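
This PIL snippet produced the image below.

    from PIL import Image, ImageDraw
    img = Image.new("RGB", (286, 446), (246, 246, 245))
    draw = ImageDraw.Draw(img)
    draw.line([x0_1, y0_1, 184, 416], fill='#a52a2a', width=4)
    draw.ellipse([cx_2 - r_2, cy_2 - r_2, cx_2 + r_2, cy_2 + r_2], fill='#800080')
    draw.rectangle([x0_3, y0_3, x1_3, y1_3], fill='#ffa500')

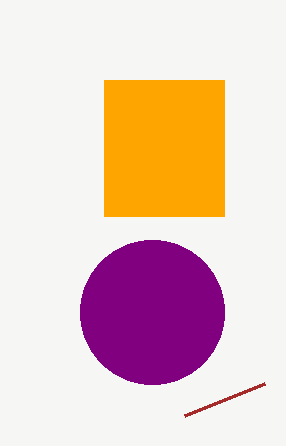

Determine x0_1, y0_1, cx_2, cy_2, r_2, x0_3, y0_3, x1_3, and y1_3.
x0_1 = 264; y0_1 = 384; cx_2 = 152; cy_2 = 312; r_2 = 72; x0_3 = 104; y0_3 = 80; x1_3 = 224; y1_3 = 216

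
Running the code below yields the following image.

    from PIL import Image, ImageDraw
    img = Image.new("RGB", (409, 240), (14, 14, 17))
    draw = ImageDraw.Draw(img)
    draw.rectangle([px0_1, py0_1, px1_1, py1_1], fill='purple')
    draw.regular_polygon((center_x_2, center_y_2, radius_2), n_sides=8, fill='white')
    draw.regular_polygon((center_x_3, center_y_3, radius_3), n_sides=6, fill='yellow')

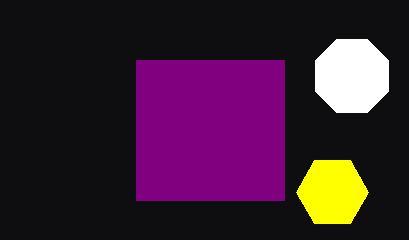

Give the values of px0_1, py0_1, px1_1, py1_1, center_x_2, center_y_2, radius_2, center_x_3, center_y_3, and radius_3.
px0_1 = 136, py0_1 = 60, px1_1 = 284, py1_1 = 200, center_x_2 = 352, center_y_2 = 76, radius_2 = 40, center_x_3 = 332, center_y_3 = 192, radius_3 = 36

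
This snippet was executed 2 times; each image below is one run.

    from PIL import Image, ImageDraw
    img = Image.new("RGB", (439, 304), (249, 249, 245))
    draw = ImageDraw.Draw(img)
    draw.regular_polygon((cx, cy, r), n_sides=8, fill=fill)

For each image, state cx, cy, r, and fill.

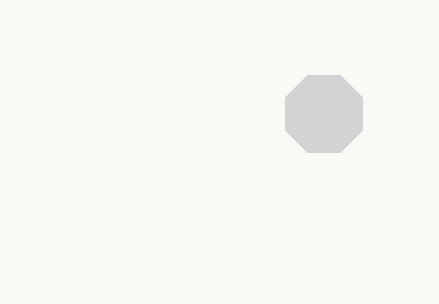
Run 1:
cx = 324; cy = 114; r = 42; fill = 'lightgray'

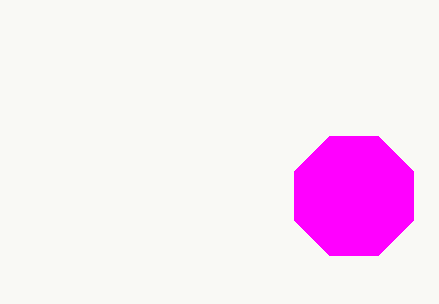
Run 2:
cx = 354
cy = 196
r = 64
fill = 'magenta'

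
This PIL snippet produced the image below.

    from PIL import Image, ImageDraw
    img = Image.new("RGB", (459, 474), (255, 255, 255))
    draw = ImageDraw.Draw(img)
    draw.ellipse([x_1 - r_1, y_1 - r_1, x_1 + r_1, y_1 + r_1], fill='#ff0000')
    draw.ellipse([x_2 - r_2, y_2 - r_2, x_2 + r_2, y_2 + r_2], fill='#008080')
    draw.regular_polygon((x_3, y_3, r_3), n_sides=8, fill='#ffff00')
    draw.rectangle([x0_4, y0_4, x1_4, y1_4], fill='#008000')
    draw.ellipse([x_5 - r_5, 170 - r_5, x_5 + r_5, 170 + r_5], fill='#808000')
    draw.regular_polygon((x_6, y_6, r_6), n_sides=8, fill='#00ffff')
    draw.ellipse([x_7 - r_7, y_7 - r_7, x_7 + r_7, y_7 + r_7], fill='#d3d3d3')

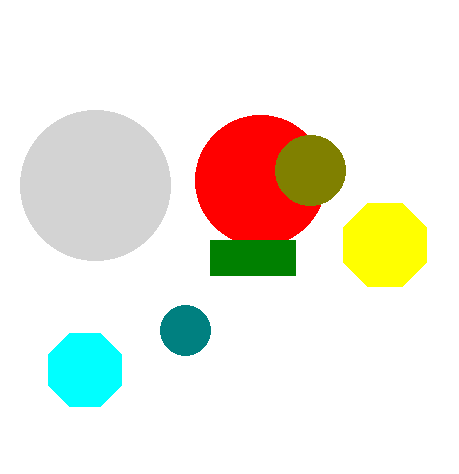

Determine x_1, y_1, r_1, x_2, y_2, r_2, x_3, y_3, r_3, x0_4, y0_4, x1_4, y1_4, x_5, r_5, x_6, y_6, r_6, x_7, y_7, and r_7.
x_1 = 260
y_1 = 180
r_1 = 65
x_2 = 185
y_2 = 330
r_2 = 25
x_3 = 385
y_3 = 245
r_3 = 45
x0_4 = 210
y0_4 = 240
x1_4 = 295
y1_4 = 275
x_5 = 310
r_5 = 35
x_6 = 85
y_6 = 370
r_6 = 40
x_7 = 95
y_7 = 185
r_7 = 75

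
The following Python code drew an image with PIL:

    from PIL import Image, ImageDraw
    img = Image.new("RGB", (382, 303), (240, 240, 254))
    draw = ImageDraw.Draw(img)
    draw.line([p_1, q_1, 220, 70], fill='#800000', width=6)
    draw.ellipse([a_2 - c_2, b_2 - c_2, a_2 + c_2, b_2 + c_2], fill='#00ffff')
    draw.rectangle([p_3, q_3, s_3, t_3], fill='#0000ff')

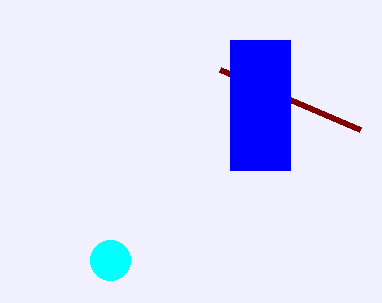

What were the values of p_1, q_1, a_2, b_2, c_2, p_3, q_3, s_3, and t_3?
p_1 = 360
q_1 = 130
a_2 = 110
b_2 = 260
c_2 = 20
p_3 = 230
q_3 = 40
s_3 = 290
t_3 = 170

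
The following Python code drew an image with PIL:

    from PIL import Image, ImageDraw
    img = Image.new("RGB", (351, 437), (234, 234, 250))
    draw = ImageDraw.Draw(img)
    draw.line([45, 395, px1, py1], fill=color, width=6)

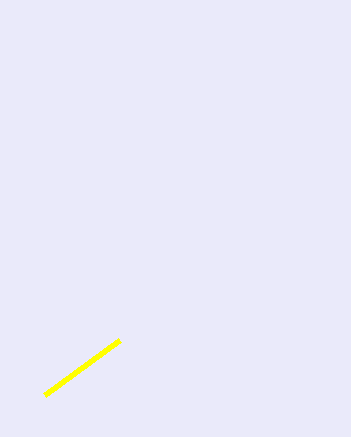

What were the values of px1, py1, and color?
px1 = 120
py1 = 340
color = 'yellow'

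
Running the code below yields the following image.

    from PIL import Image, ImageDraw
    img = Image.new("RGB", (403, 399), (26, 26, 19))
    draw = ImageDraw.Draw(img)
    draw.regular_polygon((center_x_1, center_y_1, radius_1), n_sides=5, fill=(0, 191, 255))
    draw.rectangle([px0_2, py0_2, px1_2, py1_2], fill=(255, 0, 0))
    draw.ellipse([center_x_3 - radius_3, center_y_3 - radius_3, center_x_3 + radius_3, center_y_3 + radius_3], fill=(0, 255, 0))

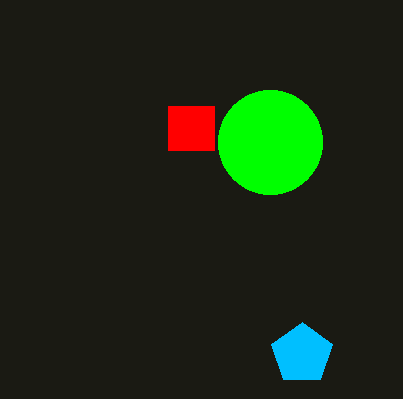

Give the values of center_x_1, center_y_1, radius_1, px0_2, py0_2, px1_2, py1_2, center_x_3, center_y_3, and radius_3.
center_x_1 = 302, center_y_1 = 354, radius_1 = 32, px0_2 = 168, py0_2 = 106, px1_2 = 214, py1_2 = 150, center_x_3 = 270, center_y_3 = 142, radius_3 = 52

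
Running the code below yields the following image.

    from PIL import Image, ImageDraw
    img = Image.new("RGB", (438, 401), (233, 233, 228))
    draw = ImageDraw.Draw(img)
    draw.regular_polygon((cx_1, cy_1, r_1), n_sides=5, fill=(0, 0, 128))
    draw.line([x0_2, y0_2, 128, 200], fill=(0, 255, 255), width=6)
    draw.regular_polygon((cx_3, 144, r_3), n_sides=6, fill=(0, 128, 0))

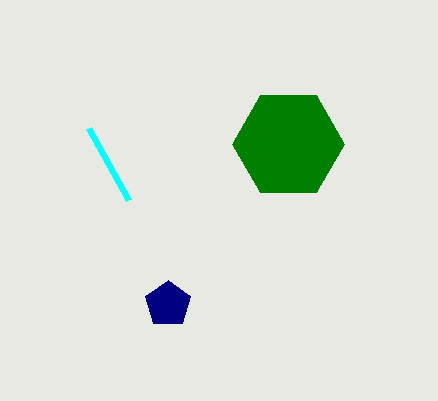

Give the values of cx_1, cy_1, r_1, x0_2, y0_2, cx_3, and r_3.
cx_1 = 168, cy_1 = 304, r_1 = 24, x0_2 = 88, y0_2 = 128, cx_3 = 288, r_3 = 56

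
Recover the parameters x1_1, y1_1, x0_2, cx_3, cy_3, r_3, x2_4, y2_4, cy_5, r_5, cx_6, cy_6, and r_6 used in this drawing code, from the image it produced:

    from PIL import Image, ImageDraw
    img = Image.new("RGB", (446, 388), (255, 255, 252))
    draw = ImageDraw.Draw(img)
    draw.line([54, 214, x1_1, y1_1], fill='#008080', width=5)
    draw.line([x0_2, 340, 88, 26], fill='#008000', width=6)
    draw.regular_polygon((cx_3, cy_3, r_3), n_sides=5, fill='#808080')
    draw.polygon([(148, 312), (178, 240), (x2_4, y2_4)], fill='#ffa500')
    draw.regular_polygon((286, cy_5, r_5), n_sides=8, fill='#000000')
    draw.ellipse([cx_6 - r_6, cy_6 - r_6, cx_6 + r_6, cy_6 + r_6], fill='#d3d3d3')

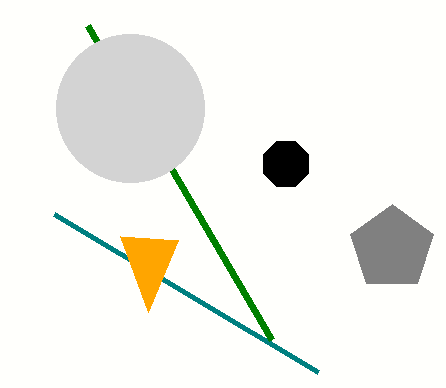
x1_1 = 318, y1_1 = 372, x0_2 = 272, cx_3 = 392, cy_3 = 248, r_3 = 44, x2_4 = 120, y2_4 = 236, cy_5 = 164, r_5 = 24, cx_6 = 130, cy_6 = 108, r_6 = 74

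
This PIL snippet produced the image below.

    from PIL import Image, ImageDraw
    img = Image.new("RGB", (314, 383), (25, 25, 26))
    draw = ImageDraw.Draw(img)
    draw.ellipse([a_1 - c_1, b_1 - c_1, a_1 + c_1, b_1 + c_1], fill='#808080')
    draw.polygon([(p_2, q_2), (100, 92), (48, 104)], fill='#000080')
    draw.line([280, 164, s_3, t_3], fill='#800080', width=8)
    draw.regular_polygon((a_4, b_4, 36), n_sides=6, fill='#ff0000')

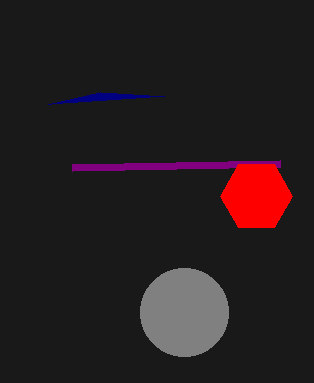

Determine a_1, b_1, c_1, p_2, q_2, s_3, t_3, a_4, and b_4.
a_1 = 184; b_1 = 312; c_1 = 44; p_2 = 164; q_2 = 96; s_3 = 72; t_3 = 168; a_4 = 256; b_4 = 196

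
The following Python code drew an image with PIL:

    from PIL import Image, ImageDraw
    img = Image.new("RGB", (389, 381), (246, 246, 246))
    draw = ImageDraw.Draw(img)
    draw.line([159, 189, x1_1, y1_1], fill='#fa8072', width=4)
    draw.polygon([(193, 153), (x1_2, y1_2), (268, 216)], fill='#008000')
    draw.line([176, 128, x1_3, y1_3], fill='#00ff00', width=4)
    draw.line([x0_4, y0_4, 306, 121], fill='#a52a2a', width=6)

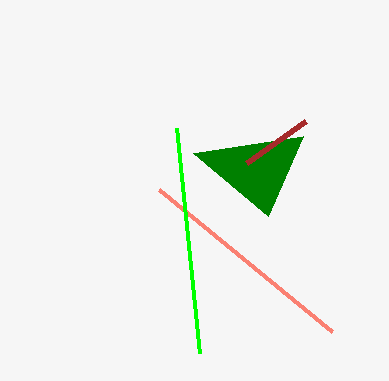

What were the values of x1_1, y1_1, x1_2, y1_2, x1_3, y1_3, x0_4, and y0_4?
x1_1 = 332
y1_1 = 331
x1_2 = 303
y1_2 = 136
x1_3 = 199
y1_3 = 353
x0_4 = 247
y0_4 = 163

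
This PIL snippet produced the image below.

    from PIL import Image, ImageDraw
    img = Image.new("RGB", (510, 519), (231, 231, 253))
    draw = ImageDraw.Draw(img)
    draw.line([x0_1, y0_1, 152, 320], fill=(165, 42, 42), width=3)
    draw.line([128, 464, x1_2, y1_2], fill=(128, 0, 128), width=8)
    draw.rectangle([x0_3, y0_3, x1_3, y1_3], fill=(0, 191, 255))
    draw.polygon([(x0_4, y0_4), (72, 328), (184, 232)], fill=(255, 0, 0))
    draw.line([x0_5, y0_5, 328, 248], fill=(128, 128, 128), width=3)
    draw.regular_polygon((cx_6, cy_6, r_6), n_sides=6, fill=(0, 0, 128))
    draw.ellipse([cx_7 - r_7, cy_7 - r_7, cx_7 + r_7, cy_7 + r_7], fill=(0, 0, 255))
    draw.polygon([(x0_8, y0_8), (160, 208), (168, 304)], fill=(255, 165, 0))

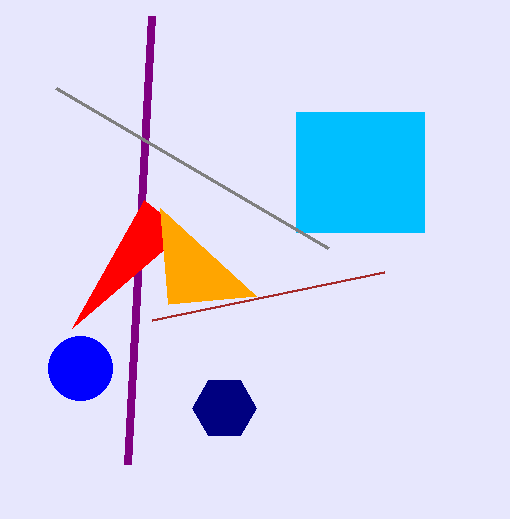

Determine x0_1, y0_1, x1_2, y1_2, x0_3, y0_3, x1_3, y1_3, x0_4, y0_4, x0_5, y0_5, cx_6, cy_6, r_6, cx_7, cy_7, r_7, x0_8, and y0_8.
x0_1 = 384; y0_1 = 272; x1_2 = 152; y1_2 = 16; x0_3 = 296; y0_3 = 112; x1_3 = 424; y1_3 = 232; x0_4 = 144; y0_4 = 200; x0_5 = 56; y0_5 = 88; cx_6 = 224; cy_6 = 408; r_6 = 32; cx_7 = 80; cy_7 = 368; r_7 = 32; x0_8 = 256; y0_8 = 296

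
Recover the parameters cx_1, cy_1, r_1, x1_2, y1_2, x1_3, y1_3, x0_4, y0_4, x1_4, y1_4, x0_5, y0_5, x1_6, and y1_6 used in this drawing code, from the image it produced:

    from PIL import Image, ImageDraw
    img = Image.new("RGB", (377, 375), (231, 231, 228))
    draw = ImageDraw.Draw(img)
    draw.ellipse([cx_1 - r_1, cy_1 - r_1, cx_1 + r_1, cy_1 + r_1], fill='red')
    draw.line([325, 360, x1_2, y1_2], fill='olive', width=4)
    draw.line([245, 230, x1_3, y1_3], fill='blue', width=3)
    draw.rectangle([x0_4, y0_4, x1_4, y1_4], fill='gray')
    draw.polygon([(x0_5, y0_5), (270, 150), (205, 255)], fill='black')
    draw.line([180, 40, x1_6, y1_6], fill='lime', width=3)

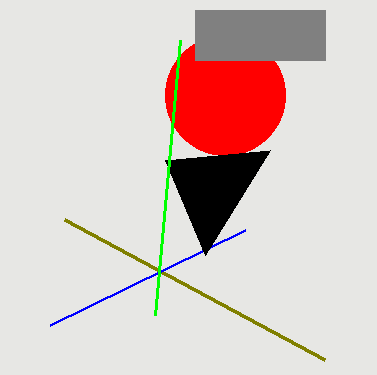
cx_1 = 225; cy_1 = 95; r_1 = 60; x1_2 = 65; y1_2 = 220; x1_3 = 50; y1_3 = 325; x0_4 = 195; y0_4 = 10; x1_4 = 325; y1_4 = 60; x0_5 = 165; y0_5 = 160; x1_6 = 155; y1_6 = 315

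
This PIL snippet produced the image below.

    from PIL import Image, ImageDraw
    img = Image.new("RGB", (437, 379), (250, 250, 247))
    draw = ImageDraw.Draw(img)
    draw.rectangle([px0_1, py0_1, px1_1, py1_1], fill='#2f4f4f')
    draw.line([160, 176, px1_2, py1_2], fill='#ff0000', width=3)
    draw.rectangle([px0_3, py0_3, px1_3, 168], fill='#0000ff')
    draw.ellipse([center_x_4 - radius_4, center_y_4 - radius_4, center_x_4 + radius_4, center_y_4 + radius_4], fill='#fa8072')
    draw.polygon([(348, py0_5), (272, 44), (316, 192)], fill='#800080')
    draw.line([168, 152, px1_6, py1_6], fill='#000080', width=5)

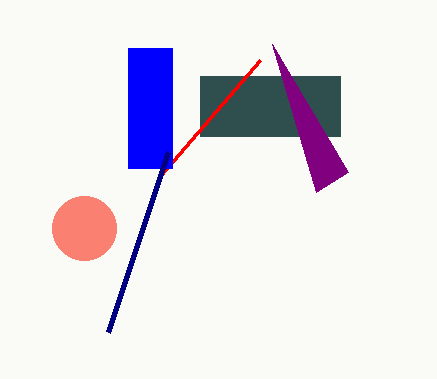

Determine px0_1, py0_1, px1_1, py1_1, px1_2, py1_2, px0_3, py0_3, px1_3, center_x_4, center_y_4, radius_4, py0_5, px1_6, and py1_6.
px0_1 = 200; py0_1 = 76; px1_1 = 340; py1_1 = 136; px1_2 = 260; py1_2 = 60; px0_3 = 128; py0_3 = 48; px1_3 = 172; center_x_4 = 84; center_y_4 = 228; radius_4 = 32; py0_5 = 172; px1_6 = 108; py1_6 = 332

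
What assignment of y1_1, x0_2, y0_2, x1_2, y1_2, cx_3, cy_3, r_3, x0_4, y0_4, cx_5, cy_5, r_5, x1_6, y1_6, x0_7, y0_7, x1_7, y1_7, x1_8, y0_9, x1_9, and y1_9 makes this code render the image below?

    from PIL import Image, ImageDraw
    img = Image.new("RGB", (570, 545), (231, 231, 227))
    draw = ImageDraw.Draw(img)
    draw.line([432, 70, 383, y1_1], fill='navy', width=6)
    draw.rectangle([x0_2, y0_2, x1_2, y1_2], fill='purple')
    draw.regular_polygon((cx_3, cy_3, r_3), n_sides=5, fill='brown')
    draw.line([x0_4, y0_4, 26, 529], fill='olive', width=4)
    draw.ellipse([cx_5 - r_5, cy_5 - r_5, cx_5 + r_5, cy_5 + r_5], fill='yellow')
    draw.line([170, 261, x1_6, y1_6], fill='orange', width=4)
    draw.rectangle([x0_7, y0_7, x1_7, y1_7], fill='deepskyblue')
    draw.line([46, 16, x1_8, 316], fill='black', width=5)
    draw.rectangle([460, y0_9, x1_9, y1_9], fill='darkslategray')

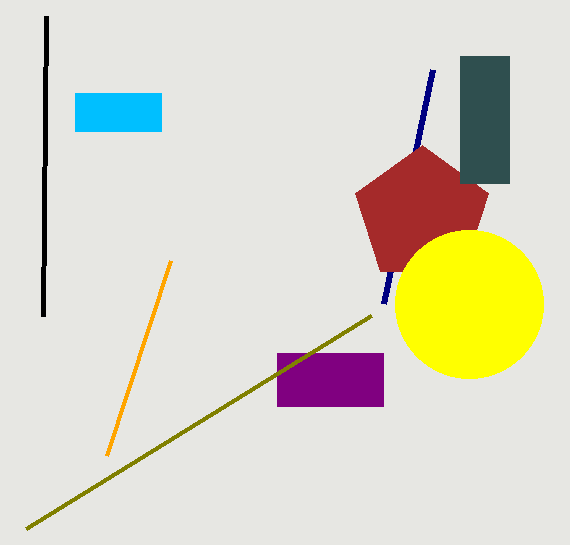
y1_1 = 304; x0_2 = 277; y0_2 = 353; x1_2 = 383; y1_2 = 406; cx_3 = 422; cy_3 = 215; r_3 = 70; x0_4 = 371; y0_4 = 316; cx_5 = 469; cy_5 = 304; r_5 = 74; x1_6 = 106; y1_6 = 456; x0_7 = 75; y0_7 = 93; x1_7 = 161; y1_7 = 131; x1_8 = 43; y0_9 = 56; x1_9 = 509; y1_9 = 183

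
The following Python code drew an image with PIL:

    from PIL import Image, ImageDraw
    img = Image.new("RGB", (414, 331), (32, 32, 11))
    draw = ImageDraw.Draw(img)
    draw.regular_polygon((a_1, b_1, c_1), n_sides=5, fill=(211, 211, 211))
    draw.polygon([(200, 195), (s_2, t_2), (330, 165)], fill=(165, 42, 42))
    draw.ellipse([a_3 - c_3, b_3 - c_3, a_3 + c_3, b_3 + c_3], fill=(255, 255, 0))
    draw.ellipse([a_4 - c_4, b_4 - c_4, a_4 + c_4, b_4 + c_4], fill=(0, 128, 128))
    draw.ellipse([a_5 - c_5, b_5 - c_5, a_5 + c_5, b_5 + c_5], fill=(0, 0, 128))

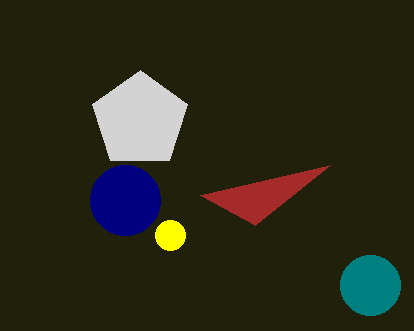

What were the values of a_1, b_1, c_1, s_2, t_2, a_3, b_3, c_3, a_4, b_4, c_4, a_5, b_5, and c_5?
a_1 = 140
b_1 = 120
c_1 = 50
s_2 = 255
t_2 = 225
a_3 = 170
b_3 = 235
c_3 = 15
a_4 = 370
b_4 = 285
c_4 = 30
a_5 = 125
b_5 = 200
c_5 = 35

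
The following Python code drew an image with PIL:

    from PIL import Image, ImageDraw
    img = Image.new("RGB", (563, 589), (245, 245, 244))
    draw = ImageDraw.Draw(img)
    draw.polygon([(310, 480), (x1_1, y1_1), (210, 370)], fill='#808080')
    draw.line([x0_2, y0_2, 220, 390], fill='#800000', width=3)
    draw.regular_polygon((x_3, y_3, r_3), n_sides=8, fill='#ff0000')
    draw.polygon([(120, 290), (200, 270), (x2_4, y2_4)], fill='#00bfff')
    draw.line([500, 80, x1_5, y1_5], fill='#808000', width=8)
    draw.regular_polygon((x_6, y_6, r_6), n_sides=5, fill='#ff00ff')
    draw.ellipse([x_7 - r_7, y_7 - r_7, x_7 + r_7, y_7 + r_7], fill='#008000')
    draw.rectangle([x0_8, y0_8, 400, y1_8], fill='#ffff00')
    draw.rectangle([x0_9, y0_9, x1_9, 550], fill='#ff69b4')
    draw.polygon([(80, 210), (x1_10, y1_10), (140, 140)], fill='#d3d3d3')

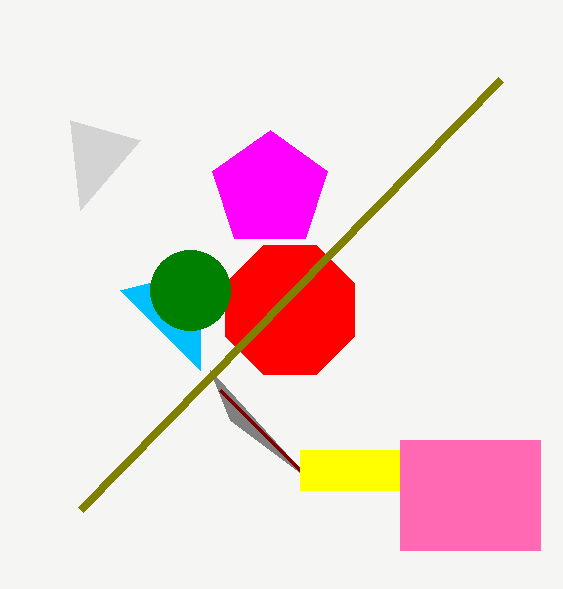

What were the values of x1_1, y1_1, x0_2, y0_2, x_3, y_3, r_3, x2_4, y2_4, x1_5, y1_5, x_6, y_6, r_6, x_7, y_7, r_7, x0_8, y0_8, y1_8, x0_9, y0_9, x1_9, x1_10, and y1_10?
x1_1 = 230; y1_1 = 420; x0_2 = 300; y0_2 = 470; x_3 = 290; y_3 = 310; r_3 = 70; x2_4 = 200; y2_4 = 370; x1_5 = 80; y1_5 = 510; x_6 = 270; y_6 = 190; r_6 = 60; x_7 = 190; y_7 = 290; r_7 = 40; x0_8 = 300; y0_8 = 450; y1_8 = 490; x0_9 = 400; y0_9 = 440; x1_9 = 540; x1_10 = 70; y1_10 = 120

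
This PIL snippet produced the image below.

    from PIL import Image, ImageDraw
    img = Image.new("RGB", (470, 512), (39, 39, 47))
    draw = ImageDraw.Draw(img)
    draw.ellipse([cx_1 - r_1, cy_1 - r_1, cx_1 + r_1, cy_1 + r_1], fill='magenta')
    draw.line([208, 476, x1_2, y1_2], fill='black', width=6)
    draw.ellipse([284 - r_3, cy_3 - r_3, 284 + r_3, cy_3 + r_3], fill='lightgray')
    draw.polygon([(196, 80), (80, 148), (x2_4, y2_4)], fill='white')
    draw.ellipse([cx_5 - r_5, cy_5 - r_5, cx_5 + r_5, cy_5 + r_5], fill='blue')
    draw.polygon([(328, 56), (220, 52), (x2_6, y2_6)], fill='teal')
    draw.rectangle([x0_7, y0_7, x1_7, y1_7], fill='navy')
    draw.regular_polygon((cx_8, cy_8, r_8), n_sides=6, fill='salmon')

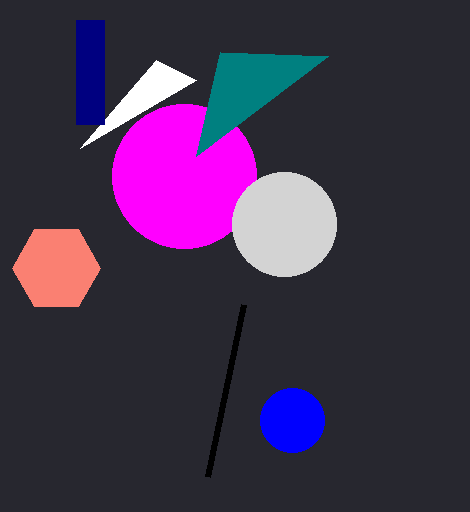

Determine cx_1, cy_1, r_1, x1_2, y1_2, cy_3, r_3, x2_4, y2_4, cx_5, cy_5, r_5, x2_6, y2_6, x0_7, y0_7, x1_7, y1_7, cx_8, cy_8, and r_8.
cx_1 = 184; cy_1 = 176; r_1 = 72; x1_2 = 244; y1_2 = 304; cy_3 = 224; r_3 = 52; x2_4 = 156; y2_4 = 60; cx_5 = 292; cy_5 = 420; r_5 = 32; x2_6 = 196; y2_6 = 156; x0_7 = 76; y0_7 = 20; x1_7 = 104; y1_7 = 124; cx_8 = 56; cy_8 = 268; r_8 = 44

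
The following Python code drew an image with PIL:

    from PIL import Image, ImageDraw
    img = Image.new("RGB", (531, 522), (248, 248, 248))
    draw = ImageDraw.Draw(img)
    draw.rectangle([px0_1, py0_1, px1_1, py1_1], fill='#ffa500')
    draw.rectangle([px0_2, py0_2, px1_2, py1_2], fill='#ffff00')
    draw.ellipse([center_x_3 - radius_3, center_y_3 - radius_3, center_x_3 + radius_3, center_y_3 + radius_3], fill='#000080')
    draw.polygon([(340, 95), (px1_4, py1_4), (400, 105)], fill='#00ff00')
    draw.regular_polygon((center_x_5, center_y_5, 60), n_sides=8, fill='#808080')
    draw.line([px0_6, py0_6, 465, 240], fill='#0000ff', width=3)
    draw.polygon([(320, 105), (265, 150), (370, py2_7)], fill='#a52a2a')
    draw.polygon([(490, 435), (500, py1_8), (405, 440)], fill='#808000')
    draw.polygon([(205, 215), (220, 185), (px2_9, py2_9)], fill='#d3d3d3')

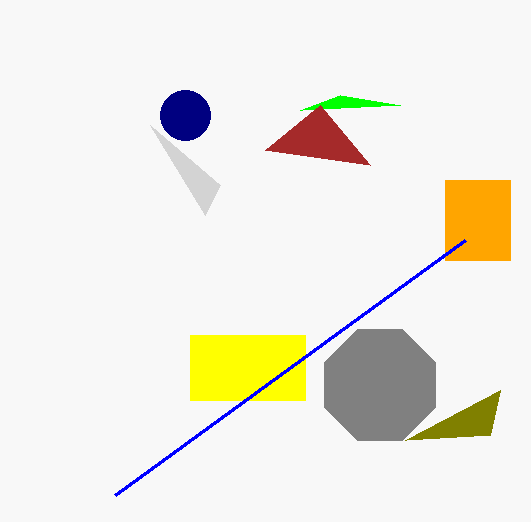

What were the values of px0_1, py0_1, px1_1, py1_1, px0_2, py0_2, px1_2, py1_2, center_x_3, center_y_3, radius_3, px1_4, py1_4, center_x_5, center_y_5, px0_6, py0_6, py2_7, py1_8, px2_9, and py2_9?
px0_1 = 445
py0_1 = 180
px1_1 = 510
py1_1 = 260
px0_2 = 190
py0_2 = 335
px1_2 = 305
py1_2 = 400
center_x_3 = 185
center_y_3 = 115
radius_3 = 25
px1_4 = 300
py1_4 = 110
center_x_5 = 380
center_y_5 = 385
px0_6 = 115
py0_6 = 495
py2_7 = 165
py1_8 = 390
px2_9 = 150
py2_9 = 125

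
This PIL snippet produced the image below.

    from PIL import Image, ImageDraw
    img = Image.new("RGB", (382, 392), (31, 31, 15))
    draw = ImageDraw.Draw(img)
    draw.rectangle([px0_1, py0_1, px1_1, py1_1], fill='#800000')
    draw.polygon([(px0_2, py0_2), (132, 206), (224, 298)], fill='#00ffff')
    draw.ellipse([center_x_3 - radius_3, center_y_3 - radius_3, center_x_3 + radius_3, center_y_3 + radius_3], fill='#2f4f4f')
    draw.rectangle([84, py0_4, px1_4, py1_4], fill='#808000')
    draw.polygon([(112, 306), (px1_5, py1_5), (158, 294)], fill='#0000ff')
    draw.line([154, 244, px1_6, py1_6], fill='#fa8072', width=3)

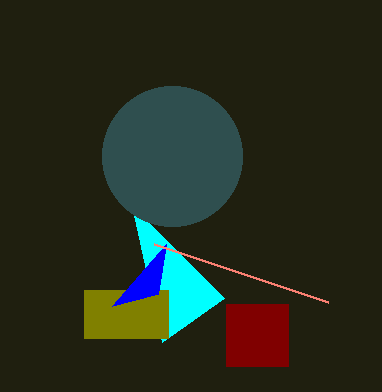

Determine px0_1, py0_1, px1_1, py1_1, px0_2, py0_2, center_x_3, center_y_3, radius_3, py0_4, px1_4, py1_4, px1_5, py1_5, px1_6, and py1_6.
px0_1 = 226; py0_1 = 304; px1_1 = 288; py1_1 = 366; px0_2 = 162; py0_2 = 342; center_x_3 = 172; center_y_3 = 156; radius_3 = 70; py0_4 = 290; px1_4 = 168; py1_4 = 338; px1_5 = 166; py1_5 = 244; px1_6 = 328; py1_6 = 302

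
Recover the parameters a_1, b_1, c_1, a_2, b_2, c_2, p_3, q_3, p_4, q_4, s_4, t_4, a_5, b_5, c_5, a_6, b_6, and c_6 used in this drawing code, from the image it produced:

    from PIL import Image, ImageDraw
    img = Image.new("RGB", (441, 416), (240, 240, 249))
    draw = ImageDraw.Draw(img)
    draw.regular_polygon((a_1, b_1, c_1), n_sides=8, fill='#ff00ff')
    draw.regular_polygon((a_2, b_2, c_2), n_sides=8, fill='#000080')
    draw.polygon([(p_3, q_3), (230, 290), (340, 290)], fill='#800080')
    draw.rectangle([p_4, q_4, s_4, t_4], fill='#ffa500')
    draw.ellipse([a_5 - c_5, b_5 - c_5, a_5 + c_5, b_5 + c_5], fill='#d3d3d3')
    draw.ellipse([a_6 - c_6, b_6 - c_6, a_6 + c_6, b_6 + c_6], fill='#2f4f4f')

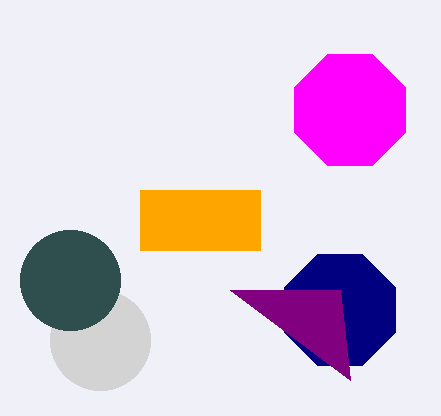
a_1 = 350, b_1 = 110, c_1 = 60, a_2 = 340, b_2 = 310, c_2 = 60, p_3 = 350, q_3 = 380, p_4 = 140, q_4 = 190, s_4 = 260, t_4 = 250, a_5 = 100, b_5 = 340, c_5 = 50, a_6 = 70, b_6 = 280, c_6 = 50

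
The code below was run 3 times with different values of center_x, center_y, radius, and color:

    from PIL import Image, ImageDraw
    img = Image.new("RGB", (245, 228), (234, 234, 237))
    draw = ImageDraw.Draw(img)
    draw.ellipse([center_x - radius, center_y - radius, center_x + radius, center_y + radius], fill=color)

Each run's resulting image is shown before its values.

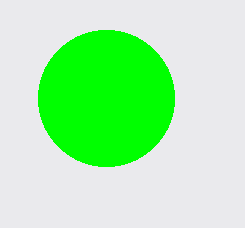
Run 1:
center_x = 106, center_y = 98, radius = 68, color = 'lime'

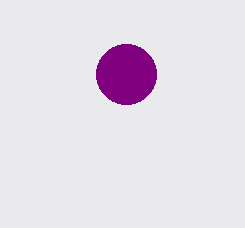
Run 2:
center_x = 126, center_y = 74, radius = 30, color = 'purple'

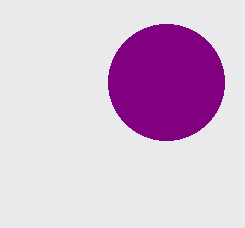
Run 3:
center_x = 166
center_y = 82
radius = 58
color = 'purple'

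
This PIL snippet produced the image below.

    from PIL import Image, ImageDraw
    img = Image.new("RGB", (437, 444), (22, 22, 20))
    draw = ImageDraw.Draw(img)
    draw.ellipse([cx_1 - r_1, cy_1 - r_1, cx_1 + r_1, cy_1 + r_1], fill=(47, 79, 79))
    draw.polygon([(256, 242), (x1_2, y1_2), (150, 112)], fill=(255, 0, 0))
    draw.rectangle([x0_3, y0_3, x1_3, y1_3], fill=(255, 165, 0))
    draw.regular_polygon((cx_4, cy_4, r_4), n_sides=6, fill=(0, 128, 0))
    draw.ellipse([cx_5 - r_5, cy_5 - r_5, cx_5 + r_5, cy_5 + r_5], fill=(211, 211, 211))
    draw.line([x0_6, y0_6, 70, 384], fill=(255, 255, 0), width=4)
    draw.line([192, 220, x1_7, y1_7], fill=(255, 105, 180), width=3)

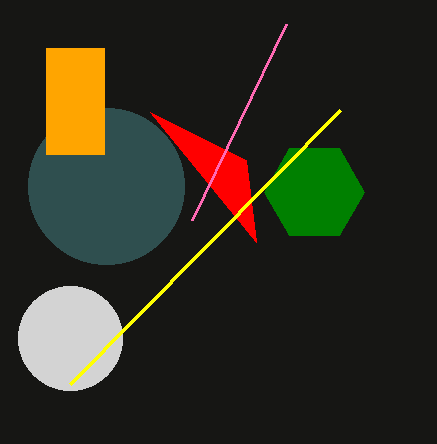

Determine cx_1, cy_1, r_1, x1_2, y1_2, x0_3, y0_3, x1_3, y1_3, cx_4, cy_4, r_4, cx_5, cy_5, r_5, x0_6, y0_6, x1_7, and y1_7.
cx_1 = 106, cy_1 = 186, r_1 = 78, x1_2 = 246, y1_2 = 160, x0_3 = 46, y0_3 = 48, x1_3 = 104, y1_3 = 154, cx_4 = 314, cy_4 = 192, r_4 = 50, cx_5 = 70, cy_5 = 338, r_5 = 52, x0_6 = 340, y0_6 = 110, x1_7 = 286, y1_7 = 24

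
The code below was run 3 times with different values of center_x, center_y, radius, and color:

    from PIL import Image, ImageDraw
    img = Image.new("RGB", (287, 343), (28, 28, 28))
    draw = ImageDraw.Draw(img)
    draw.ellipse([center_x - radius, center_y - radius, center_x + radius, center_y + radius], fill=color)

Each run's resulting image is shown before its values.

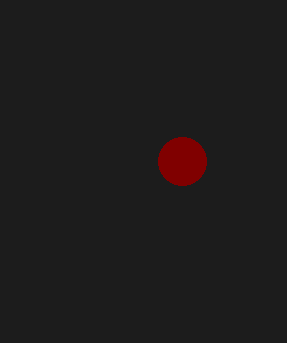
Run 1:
center_x = 182, center_y = 161, radius = 24, color = 'maroon'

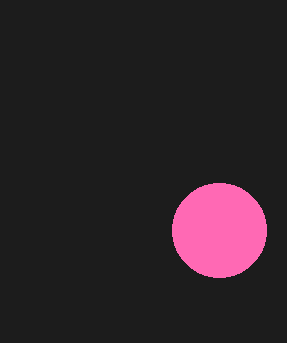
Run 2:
center_x = 219
center_y = 230
radius = 47
color = 'hotpink'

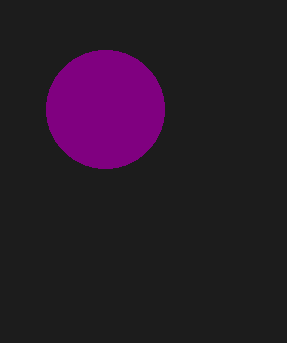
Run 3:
center_x = 105
center_y = 109
radius = 59
color = 'purple'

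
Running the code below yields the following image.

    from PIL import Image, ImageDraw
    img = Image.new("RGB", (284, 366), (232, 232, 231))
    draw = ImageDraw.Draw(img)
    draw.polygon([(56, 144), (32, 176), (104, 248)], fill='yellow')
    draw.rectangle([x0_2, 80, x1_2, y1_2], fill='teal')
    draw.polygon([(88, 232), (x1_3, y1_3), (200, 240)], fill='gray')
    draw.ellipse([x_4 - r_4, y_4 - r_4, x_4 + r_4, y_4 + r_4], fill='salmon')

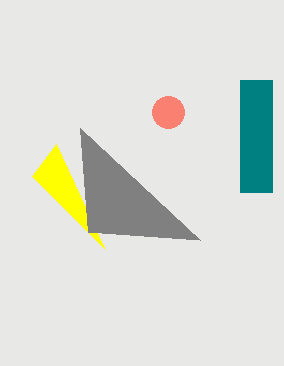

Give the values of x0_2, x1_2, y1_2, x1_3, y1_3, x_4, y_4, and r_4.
x0_2 = 240, x1_2 = 272, y1_2 = 192, x1_3 = 80, y1_3 = 128, x_4 = 168, y_4 = 112, r_4 = 16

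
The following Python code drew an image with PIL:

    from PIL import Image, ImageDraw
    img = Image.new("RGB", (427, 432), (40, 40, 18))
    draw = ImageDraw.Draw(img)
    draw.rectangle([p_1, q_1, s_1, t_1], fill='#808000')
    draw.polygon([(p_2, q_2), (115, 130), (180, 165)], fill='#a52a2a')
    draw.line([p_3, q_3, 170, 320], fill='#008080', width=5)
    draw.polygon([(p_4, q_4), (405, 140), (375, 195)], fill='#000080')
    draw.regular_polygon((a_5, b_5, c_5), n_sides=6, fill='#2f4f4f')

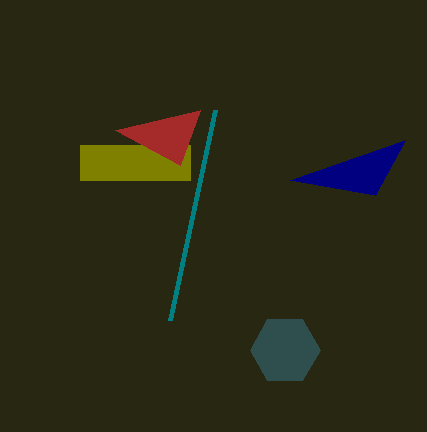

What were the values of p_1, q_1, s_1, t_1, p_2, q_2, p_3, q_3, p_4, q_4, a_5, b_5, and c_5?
p_1 = 80, q_1 = 145, s_1 = 190, t_1 = 180, p_2 = 200, q_2 = 110, p_3 = 215, q_3 = 110, p_4 = 290, q_4 = 180, a_5 = 285, b_5 = 350, c_5 = 35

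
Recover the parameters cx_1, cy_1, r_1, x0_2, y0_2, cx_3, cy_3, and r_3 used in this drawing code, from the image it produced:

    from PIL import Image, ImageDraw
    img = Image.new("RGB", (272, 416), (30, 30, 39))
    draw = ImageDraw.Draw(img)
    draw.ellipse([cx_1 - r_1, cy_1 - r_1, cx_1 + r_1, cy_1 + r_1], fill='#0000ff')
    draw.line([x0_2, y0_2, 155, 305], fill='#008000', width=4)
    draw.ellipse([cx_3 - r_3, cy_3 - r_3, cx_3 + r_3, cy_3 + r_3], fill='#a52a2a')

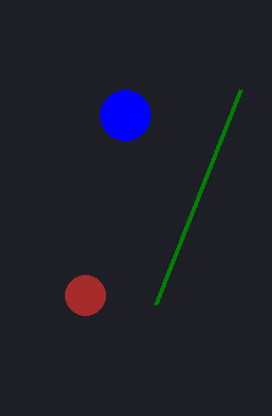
cx_1 = 125
cy_1 = 115
r_1 = 25
x0_2 = 240
y0_2 = 90
cx_3 = 85
cy_3 = 295
r_3 = 20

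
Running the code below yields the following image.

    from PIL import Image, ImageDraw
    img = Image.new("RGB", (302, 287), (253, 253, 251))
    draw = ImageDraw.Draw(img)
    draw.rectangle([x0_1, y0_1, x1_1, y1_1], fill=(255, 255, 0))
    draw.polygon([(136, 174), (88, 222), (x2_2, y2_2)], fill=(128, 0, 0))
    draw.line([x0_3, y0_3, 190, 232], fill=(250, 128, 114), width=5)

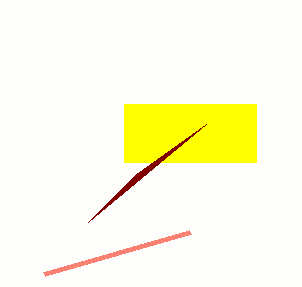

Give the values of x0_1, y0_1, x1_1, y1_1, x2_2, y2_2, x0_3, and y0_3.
x0_1 = 124
y0_1 = 104
x1_1 = 256
y1_1 = 162
x2_2 = 206
y2_2 = 124
x0_3 = 44
y0_3 = 274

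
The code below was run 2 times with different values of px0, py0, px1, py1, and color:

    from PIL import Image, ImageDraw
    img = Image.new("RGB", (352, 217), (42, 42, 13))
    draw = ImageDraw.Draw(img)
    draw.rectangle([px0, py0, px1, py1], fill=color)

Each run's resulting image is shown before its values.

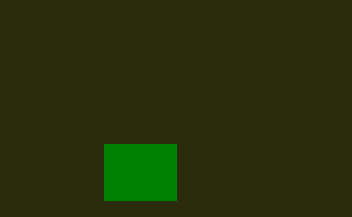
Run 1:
px0 = 104, py0 = 144, px1 = 176, py1 = 200, color = 'green'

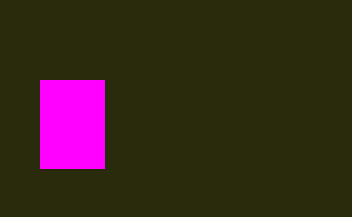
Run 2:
px0 = 40
py0 = 80
px1 = 104
py1 = 168
color = 'magenta'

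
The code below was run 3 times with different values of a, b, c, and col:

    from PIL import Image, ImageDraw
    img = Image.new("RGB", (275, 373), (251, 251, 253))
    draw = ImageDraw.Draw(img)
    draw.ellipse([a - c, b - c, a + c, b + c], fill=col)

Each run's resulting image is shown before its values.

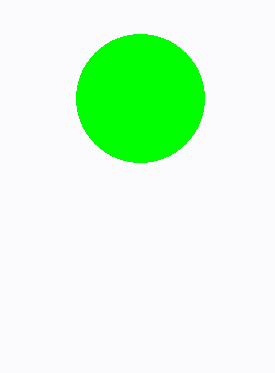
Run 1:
a = 140
b = 98
c = 64
col = 'lime'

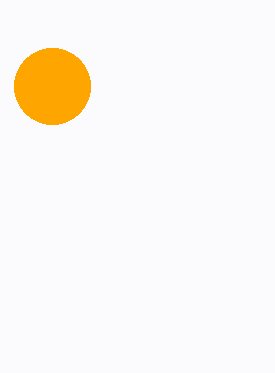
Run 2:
a = 52, b = 86, c = 38, col = 'orange'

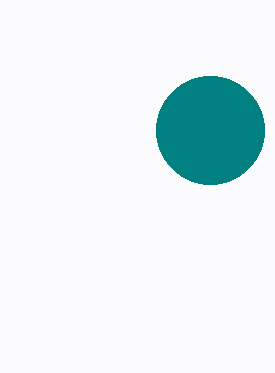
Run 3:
a = 210; b = 130; c = 54; col = 'teal'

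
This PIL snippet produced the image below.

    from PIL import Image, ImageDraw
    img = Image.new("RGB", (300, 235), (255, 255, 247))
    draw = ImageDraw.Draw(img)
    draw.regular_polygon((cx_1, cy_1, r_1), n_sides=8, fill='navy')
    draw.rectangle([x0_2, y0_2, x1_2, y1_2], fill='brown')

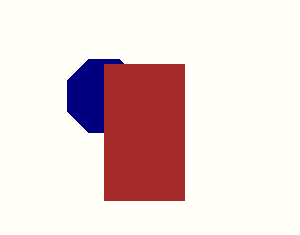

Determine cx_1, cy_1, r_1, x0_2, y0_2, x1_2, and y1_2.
cx_1 = 104, cy_1 = 96, r_1 = 40, x0_2 = 104, y0_2 = 64, x1_2 = 184, y1_2 = 200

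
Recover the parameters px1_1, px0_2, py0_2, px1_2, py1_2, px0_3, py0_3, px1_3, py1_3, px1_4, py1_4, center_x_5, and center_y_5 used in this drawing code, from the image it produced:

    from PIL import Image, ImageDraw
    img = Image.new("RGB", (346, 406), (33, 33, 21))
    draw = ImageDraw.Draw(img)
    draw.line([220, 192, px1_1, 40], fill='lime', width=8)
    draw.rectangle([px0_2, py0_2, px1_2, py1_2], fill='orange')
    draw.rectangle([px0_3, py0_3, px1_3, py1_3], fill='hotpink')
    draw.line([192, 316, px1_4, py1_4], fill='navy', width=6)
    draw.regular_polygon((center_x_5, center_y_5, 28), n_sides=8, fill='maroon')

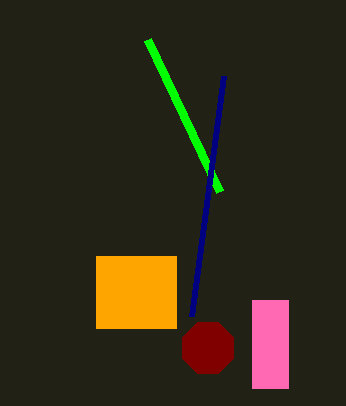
px1_1 = 148, px0_2 = 96, py0_2 = 256, px1_2 = 176, py1_2 = 328, px0_3 = 252, py0_3 = 300, px1_3 = 288, py1_3 = 388, px1_4 = 224, py1_4 = 76, center_x_5 = 208, center_y_5 = 348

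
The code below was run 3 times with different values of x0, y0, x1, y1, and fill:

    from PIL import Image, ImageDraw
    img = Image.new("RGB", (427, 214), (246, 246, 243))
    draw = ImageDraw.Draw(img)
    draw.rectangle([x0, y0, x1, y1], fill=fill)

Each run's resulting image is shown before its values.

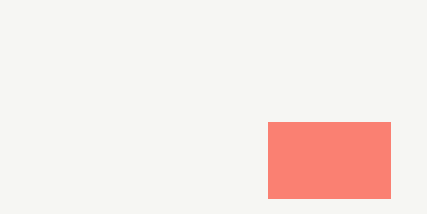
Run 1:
x0 = 268; y0 = 122; x1 = 390; y1 = 198; fill = 'salmon'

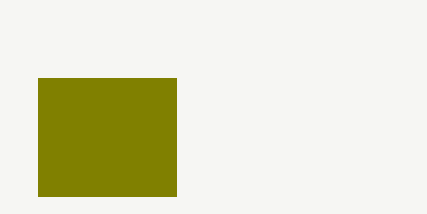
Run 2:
x0 = 38; y0 = 78; x1 = 176; y1 = 196; fill = 'olive'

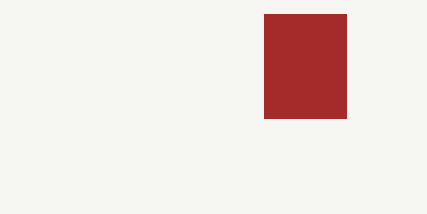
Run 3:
x0 = 264, y0 = 14, x1 = 346, y1 = 118, fill = 'brown'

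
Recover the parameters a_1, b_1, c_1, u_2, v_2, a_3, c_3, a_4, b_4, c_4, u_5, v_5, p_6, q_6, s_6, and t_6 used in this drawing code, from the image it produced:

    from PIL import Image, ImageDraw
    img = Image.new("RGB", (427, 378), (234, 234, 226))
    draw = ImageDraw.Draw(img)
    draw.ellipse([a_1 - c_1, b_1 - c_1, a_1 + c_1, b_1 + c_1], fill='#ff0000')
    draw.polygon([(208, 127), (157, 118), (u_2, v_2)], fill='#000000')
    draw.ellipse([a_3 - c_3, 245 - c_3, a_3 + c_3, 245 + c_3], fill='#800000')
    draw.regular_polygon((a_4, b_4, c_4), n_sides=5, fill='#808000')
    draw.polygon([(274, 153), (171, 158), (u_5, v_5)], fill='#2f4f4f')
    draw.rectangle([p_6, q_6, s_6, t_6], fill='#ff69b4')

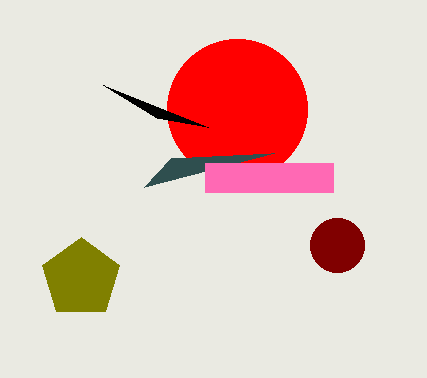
a_1 = 237
b_1 = 109
c_1 = 70
u_2 = 103
v_2 = 85
a_3 = 337
c_3 = 27
a_4 = 81
b_4 = 278
c_4 = 41
u_5 = 144
v_5 = 187
p_6 = 205
q_6 = 163
s_6 = 333
t_6 = 192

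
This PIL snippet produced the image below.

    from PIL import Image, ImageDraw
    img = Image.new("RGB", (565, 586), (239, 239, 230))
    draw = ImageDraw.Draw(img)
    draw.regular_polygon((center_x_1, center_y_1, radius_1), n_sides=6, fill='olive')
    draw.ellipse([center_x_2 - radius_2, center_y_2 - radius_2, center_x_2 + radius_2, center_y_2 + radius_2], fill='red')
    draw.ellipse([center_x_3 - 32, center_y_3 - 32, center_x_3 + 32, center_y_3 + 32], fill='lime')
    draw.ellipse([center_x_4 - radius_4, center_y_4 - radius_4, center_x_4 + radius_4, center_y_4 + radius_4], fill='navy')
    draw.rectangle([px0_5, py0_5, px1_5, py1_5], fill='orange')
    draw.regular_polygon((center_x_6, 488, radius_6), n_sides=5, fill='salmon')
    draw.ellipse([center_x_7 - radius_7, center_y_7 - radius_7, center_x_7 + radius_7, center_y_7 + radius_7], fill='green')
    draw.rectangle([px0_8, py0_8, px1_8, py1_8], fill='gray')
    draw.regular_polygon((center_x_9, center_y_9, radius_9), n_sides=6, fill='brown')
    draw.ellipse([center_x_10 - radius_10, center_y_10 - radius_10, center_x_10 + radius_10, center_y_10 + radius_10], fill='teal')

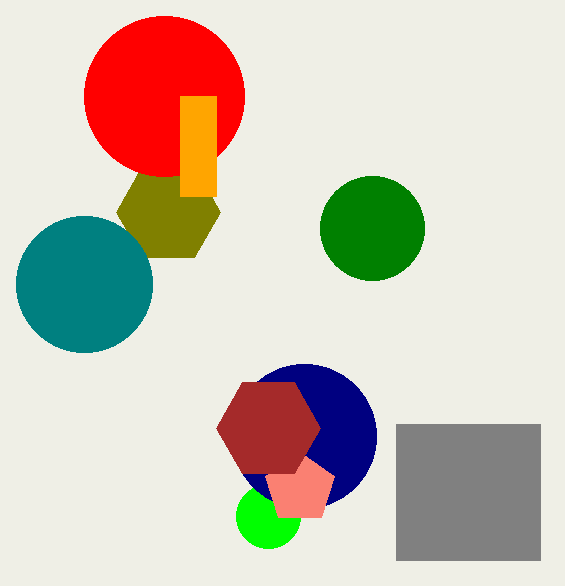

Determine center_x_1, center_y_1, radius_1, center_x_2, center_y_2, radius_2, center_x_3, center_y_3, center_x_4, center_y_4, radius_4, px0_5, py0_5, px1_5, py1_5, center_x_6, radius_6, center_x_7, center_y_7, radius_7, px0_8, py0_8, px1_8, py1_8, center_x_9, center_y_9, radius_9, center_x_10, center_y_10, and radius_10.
center_x_1 = 168, center_y_1 = 212, radius_1 = 52, center_x_2 = 164, center_y_2 = 96, radius_2 = 80, center_x_3 = 268, center_y_3 = 516, center_x_4 = 304, center_y_4 = 436, radius_4 = 72, px0_5 = 180, py0_5 = 96, px1_5 = 216, py1_5 = 196, center_x_6 = 300, radius_6 = 36, center_x_7 = 372, center_y_7 = 228, radius_7 = 52, px0_8 = 396, py0_8 = 424, px1_8 = 540, py1_8 = 560, center_x_9 = 268, center_y_9 = 428, radius_9 = 52, center_x_10 = 84, center_y_10 = 284, radius_10 = 68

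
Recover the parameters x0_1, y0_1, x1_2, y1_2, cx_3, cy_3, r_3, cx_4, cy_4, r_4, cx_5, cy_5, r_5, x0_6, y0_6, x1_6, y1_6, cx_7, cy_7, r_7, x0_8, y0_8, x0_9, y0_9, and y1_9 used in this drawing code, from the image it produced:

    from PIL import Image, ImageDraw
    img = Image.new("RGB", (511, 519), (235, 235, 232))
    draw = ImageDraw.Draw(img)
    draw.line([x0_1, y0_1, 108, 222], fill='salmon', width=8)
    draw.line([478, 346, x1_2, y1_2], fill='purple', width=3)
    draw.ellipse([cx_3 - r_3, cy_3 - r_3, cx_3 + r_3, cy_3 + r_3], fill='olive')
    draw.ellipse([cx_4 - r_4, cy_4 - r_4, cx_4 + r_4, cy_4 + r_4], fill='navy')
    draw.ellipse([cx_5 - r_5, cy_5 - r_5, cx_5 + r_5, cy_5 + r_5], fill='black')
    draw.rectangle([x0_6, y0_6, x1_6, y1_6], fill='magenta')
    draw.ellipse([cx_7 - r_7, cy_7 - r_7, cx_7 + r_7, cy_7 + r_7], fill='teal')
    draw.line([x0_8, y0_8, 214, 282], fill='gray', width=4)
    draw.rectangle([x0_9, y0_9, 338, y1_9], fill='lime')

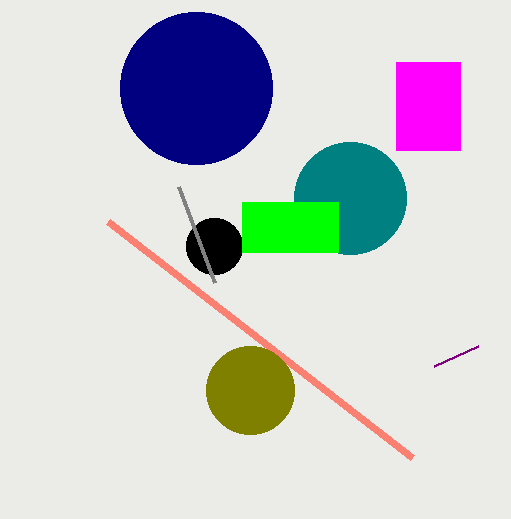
x0_1 = 412; y0_1 = 458; x1_2 = 434; y1_2 = 366; cx_3 = 250; cy_3 = 390; r_3 = 44; cx_4 = 196; cy_4 = 88; r_4 = 76; cx_5 = 214; cy_5 = 246; r_5 = 28; x0_6 = 396; y0_6 = 62; x1_6 = 460; y1_6 = 150; cx_7 = 350; cy_7 = 198; r_7 = 56; x0_8 = 178; y0_8 = 186; x0_9 = 242; y0_9 = 202; y1_9 = 252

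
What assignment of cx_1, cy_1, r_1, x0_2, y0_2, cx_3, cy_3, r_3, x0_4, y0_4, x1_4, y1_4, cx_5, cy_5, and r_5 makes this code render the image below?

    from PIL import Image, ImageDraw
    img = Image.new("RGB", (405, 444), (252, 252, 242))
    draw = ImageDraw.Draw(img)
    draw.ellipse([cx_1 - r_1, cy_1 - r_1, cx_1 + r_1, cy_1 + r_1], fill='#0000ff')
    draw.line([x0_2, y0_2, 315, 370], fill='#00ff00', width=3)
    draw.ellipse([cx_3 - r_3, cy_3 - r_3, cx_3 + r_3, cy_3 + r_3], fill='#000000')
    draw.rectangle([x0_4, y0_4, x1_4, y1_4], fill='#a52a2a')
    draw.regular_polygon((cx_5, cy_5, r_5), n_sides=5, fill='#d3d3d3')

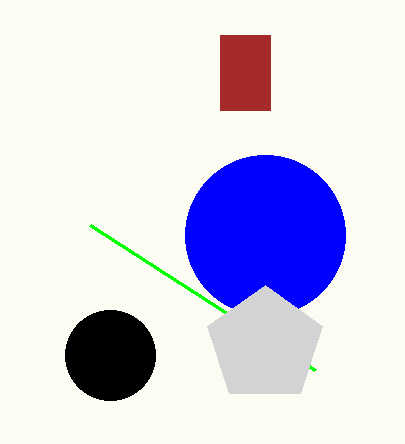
cx_1 = 265
cy_1 = 235
r_1 = 80
x0_2 = 90
y0_2 = 225
cx_3 = 110
cy_3 = 355
r_3 = 45
x0_4 = 220
y0_4 = 35
x1_4 = 270
y1_4 = 110
cx_5 = 265
cy_5 = 345
r_5 = 60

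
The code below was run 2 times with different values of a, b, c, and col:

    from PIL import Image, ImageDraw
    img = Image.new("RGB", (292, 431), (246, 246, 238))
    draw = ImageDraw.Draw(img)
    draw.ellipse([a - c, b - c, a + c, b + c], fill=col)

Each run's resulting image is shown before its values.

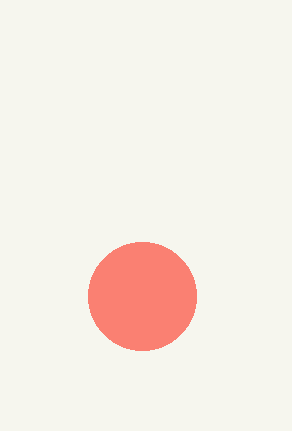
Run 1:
a = 142, b = 296, c = 54, col = 'salmon'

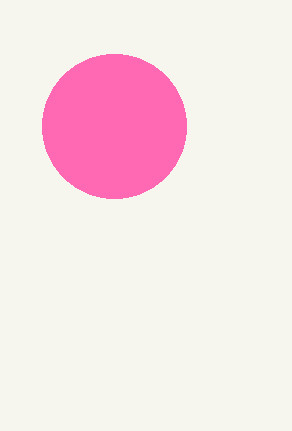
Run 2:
a = 114; b = 126; c = 72; col = 'hotpink'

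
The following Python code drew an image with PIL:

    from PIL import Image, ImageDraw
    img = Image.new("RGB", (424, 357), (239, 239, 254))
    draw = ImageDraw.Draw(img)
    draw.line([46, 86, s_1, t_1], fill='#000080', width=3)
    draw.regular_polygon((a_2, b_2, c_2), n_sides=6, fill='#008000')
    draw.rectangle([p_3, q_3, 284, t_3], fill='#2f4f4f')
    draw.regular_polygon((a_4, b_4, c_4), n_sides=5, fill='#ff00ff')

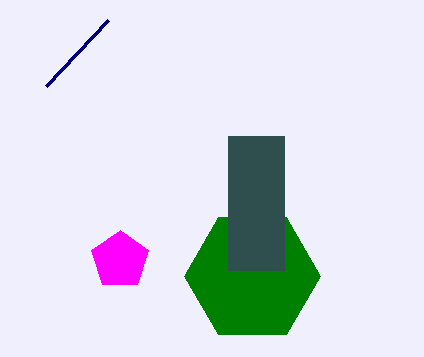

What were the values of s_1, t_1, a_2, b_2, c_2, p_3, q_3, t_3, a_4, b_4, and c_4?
s_1 = 108, t_1 = 20, a_2 = 252, b_2 = 276, c_2 = 68, p_3 = 228, q_3 = 136, t_3 = 270, a_4 = 120, b_4 = 260, c_4 = 30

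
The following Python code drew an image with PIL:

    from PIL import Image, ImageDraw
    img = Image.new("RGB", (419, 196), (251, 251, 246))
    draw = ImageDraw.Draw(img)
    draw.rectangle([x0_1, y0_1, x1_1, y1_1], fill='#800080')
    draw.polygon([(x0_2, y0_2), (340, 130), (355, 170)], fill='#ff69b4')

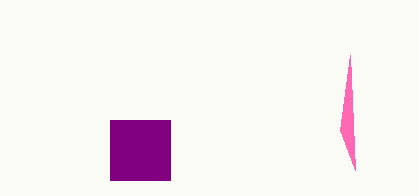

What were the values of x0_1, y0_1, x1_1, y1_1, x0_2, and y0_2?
x0_1 = 110; y0_1 = 120; x1_1 = 170; y1_1 = 180; x0_2 = 350; y0_2 = 55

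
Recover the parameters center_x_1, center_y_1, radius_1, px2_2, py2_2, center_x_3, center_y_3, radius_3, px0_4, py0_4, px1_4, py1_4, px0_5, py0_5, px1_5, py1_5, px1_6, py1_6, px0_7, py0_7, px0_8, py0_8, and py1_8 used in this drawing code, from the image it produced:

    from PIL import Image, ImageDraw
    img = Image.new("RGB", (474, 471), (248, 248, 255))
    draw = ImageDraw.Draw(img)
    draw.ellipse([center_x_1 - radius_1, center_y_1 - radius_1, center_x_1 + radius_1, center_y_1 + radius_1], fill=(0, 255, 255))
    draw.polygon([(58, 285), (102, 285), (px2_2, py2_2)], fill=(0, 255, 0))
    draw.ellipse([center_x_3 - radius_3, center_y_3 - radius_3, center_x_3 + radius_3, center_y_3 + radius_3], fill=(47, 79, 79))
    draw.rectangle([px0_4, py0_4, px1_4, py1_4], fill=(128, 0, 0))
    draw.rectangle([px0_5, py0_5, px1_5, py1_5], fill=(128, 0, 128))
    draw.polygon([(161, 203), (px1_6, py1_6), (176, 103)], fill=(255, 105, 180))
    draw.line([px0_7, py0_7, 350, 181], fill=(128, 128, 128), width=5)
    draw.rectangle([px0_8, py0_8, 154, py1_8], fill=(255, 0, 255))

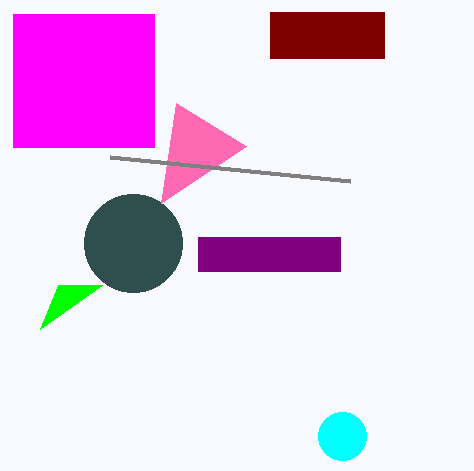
center_x_1 = 342, center_y_1 = 436, radius_1 = 24, px2_2 = 40, py2_2 = 329, center_x_3 = 133, center_y_3 = 243, radius_3 = 49, px0_4 = 270, py0_4 = 12, px1_4 = 384, py1_4 = 58, px0_5 = 198, py0_5 = 237, px1_5 = 340, py1_5 = 271, px1_6 = 246, py1_6 = 146, px0_7 = 110, py0_7 = 157, px0_8 = 13, py0_8 = 14, py1_8 = 147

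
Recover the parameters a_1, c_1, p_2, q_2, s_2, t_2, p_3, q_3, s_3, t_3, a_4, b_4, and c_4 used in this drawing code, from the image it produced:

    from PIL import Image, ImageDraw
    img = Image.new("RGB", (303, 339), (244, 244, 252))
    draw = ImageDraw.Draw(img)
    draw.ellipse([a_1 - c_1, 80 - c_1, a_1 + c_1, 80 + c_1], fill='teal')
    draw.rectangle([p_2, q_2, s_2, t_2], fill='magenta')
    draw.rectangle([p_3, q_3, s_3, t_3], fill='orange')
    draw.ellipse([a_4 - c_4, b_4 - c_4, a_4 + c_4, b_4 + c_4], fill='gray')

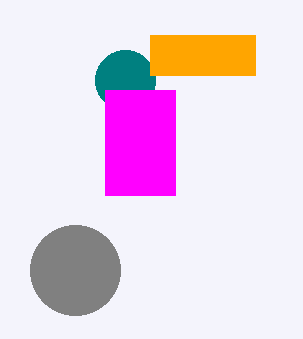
a_1 = 125; c_1 = 30; p_2 = 105; q_2 = 90; s_2 = 175; t_2 = 195; p_3 = 150; q_3 = 35; s_3 = 255; t_3 = 75; a_4 = 75; b_4 = 270; c_4 = 45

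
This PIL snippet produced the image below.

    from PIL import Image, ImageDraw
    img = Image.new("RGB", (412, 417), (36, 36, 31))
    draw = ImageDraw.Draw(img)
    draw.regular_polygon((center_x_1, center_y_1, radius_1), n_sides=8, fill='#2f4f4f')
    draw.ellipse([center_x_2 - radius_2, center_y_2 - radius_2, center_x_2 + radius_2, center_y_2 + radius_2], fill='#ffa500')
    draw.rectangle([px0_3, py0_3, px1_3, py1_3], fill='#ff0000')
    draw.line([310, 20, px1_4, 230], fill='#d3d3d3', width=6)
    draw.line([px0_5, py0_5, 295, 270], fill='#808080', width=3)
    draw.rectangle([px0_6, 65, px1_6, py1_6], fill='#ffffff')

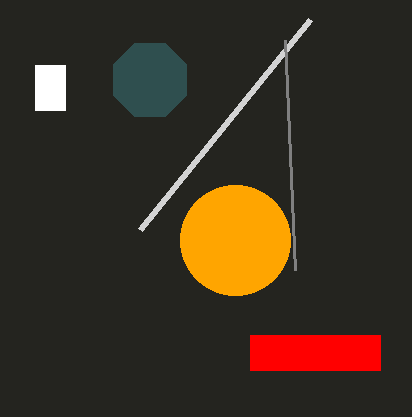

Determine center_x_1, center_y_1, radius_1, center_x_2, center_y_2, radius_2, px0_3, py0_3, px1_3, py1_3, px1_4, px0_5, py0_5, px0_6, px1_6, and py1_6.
center_x_1 = 150
center_y_1 = 80
radius_1 = 40
center_x_2 = 235
center_y_2 = 240
radius_2 = 55
px0_3 = 250
py0_3 = 335
px1_3 = 380
py1_3 = 370
px1_4 = 140
px0_5 = 285
py0_5 = 40
px0_6 = 35
px1_6 = 65
py1_6 = 110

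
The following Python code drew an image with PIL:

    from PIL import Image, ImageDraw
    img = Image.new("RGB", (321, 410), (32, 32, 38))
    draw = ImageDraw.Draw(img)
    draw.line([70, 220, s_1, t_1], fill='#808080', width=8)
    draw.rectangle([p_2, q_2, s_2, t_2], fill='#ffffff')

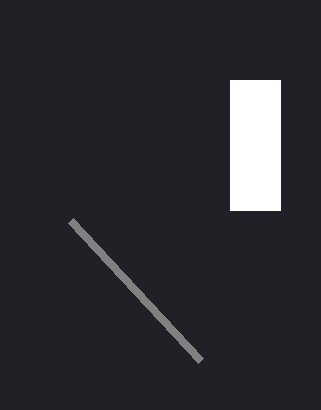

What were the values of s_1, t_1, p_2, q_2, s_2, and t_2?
s_1 = 200, t_1 = 360, p_2 = 230, q_2 = 80, s_2 = 280, t_2 = 210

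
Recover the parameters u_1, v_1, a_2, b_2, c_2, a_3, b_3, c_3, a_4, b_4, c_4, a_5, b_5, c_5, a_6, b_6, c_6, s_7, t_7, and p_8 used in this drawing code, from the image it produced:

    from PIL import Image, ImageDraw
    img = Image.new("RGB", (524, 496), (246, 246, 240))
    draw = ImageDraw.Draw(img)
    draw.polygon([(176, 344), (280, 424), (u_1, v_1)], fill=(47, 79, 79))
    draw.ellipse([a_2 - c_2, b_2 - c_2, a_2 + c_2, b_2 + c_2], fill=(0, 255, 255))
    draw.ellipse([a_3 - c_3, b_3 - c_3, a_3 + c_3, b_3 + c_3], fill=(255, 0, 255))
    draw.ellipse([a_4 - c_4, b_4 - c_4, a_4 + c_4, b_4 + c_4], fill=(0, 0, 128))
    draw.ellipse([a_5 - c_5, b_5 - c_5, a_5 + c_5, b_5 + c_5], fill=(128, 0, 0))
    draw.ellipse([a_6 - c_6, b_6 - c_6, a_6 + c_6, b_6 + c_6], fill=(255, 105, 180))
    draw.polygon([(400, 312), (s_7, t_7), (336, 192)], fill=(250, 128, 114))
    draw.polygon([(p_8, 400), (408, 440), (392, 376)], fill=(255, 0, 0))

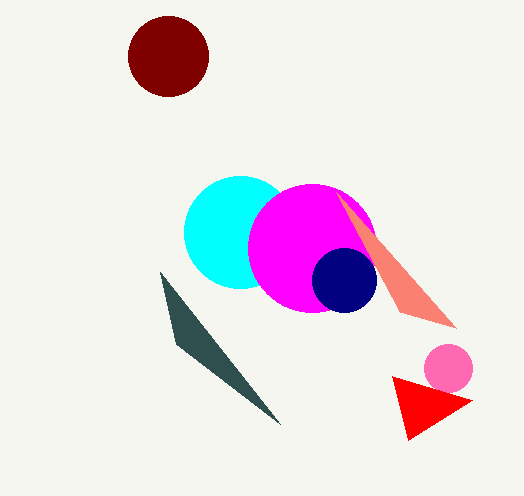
u_1 = 160
v_1 = 272
a_2 = 240
b_2 = 232
c_2 = 56
a_3 = 312
b_3 = 248
c_3 = 64
a_4 = 344
b_4 = 280
c_4 = 32
a_5 = 168
b_5 = 56
c_5 = 40
a_6 = 448
b_6 = 368
c_6 = 24
s_7 = 456
t_7 = 328
p_8 = 472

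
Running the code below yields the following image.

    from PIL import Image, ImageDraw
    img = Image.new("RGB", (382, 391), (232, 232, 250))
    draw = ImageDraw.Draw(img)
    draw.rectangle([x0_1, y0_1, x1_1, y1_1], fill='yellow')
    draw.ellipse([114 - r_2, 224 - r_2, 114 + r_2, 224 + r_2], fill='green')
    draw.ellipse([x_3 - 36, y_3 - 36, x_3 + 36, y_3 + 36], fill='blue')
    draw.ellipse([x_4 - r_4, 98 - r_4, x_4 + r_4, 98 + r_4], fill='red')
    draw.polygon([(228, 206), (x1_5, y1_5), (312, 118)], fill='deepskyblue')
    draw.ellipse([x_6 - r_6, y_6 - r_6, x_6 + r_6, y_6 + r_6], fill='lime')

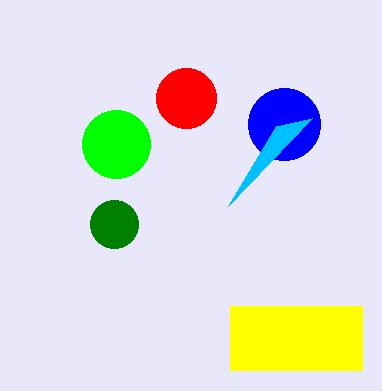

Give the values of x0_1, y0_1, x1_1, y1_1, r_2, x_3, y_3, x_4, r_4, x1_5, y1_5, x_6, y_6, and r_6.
x0_1 = 230
y0_1 = 306
x1_1 = 362
y1_1 = 370
r_2 = 24
x_3 = 284
y_3 = 124
x_4 = 186
r_4 = 30
x1_5 = 276
y1_5 = 126
x_6 = 116
y_6 = 144
r_6 = 34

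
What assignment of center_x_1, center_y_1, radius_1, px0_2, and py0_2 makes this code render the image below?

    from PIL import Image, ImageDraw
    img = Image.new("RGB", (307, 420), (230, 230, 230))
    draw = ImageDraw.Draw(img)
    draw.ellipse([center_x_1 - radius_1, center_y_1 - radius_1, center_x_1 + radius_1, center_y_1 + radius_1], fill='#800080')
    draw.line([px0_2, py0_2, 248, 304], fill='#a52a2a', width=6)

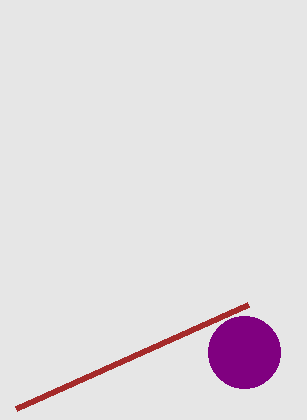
center_x_1 = 244
center_y_1 = 352
radius_1 = 36
px0_2 = 16
py0_2 = 408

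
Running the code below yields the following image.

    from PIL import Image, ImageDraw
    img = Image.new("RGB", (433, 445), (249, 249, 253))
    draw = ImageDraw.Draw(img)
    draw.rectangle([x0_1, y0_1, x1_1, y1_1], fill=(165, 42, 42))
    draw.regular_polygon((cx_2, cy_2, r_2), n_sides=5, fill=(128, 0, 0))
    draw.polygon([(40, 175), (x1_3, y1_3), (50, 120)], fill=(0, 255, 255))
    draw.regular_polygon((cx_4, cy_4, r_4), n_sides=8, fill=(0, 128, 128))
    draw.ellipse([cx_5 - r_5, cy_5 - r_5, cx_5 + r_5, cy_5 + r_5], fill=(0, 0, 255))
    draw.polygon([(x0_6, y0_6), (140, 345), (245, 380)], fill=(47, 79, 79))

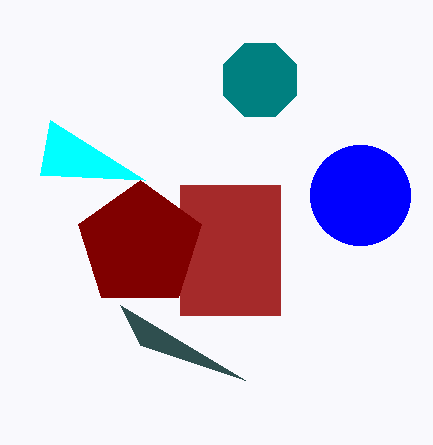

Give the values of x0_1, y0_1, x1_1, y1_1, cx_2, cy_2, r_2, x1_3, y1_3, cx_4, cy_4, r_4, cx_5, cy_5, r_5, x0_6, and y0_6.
x0_1 = 180, y0_1 = 185, x1_1 = 280, y1_1 = 315, cx_2 = 140, cy_2 = 245, r_2 = 65, x1_3 = 145, y1_3 = 180, cx_4 = 260, cy_4 = 80, r_4 = 40, cx_5 = 360, cy_5 = 195, r_5 = 50, x0_6 = 120, y0_6 = 305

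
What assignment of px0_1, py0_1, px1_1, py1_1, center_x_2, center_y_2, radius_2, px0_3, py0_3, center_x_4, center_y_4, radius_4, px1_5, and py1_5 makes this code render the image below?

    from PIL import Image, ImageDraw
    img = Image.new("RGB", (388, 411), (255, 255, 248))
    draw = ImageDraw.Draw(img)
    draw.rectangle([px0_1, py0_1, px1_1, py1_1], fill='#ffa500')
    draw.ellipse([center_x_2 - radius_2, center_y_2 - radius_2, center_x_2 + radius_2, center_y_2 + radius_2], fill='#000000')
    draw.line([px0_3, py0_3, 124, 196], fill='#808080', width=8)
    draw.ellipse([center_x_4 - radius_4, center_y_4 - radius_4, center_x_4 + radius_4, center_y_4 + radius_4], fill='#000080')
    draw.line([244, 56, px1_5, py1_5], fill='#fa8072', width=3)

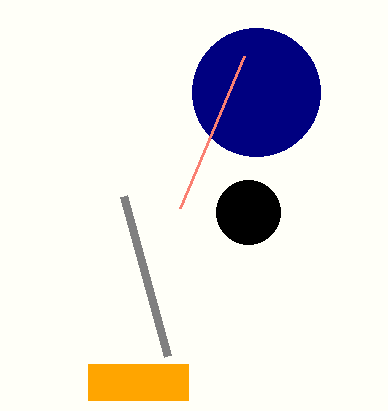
px0_1 = 88, py0_1 = 364, px1_1 = 188, py1_1 = 400, center_x_2 = 248, center_y_2 = 212, radius_2 = 32, px0_3 = 168, py0_3 = 356, center_x_4 = 256, center_y_4 = 92, radius_4 = 64, px1_5 = 180, py1_5 = 208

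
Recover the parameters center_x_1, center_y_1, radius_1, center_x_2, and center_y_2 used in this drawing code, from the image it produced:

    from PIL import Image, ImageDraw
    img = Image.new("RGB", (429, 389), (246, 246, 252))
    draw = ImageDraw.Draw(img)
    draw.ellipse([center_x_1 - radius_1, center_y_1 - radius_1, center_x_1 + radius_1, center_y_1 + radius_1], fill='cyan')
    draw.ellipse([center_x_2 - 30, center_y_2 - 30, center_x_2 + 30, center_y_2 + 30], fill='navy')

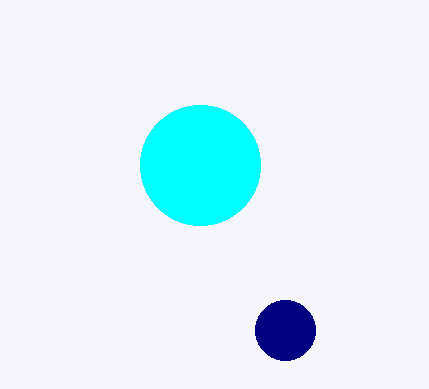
center_x_1 = 200; center_y_1 = 165; radius_1 = 60; center_x_2 = 285; center_y_2 = 330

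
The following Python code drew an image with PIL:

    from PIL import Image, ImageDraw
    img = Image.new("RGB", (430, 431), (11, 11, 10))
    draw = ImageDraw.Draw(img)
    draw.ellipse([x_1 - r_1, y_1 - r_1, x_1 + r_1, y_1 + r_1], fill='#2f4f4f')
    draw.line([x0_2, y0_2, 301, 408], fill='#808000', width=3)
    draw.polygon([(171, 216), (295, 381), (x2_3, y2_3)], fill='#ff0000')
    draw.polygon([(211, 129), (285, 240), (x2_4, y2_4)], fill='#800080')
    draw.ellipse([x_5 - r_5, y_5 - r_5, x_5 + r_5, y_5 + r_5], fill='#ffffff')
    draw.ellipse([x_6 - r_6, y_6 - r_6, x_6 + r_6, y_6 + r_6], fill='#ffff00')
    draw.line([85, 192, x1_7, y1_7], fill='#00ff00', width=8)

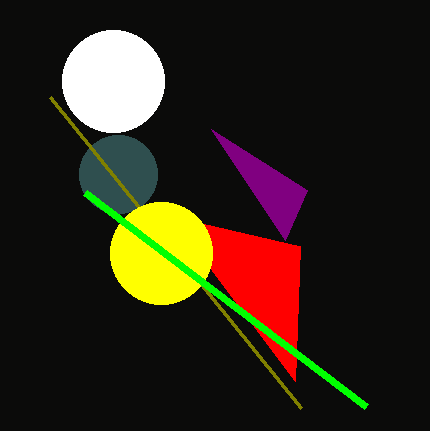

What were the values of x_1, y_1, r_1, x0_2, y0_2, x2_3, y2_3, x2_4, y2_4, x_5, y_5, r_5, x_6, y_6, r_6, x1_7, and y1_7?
x_1 = 118; y_1 = 174; r_1 = 39; x0_2 = 50; y0_2 = 97; x2_3 = 300; y2_3 = 246; x2_4 = 307; y2_4 = 190; x_5 = 113; y_5 = 81; r_5 = 51; x_6 = 161; y_6 = 253; r_6 = 51; x1_7 = 366; y1_7 = 406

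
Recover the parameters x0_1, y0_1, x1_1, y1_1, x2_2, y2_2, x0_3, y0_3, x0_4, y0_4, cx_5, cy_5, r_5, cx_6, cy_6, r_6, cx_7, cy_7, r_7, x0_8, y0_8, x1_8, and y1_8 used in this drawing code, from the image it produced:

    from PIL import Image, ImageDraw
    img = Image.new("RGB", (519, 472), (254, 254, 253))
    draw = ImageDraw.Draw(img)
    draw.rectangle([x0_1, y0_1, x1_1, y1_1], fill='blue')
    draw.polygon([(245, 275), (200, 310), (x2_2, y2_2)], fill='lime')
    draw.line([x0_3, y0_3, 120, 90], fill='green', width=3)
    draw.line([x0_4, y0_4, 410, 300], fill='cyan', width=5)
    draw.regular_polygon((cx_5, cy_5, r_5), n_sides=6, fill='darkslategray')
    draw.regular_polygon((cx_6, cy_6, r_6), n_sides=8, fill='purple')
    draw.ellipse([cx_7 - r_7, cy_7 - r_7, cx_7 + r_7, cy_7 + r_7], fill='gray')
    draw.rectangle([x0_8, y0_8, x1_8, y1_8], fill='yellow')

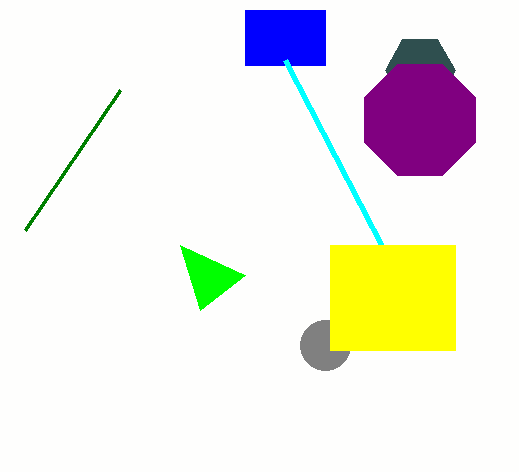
x0_1 = 245; y0_1 = 10; x1_1 = 325; y1_1 = 65; x2_2 = 180; y2_2 = 245; x0_3 = 25; y0_3 = 230; x0_4 = 285; y0_4 = 60; cx_5 = 420; cy_5 = 70; r_5 = 35; cx_6 = 420; cy_6 = 120; r_6 = 60; cx_7 = 325; cy_7 = 345; r_7 = 25; x0_8 = 330; y0_8 = 245; x1_8 = 455; y1_8 = 350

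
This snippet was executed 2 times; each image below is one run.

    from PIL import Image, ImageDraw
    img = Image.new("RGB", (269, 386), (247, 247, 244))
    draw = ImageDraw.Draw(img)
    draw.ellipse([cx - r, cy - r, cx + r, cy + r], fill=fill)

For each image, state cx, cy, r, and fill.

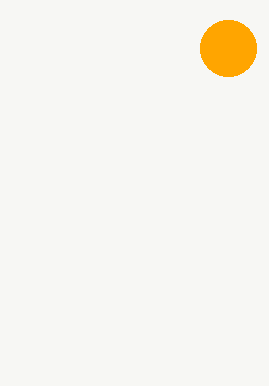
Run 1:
cx = 228; cy = 48; r = 28; fill = 'orange'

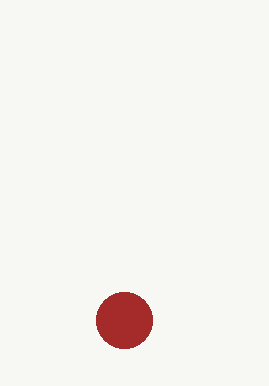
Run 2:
cx = 124; cy = 320; r = 28; fill = 'brown'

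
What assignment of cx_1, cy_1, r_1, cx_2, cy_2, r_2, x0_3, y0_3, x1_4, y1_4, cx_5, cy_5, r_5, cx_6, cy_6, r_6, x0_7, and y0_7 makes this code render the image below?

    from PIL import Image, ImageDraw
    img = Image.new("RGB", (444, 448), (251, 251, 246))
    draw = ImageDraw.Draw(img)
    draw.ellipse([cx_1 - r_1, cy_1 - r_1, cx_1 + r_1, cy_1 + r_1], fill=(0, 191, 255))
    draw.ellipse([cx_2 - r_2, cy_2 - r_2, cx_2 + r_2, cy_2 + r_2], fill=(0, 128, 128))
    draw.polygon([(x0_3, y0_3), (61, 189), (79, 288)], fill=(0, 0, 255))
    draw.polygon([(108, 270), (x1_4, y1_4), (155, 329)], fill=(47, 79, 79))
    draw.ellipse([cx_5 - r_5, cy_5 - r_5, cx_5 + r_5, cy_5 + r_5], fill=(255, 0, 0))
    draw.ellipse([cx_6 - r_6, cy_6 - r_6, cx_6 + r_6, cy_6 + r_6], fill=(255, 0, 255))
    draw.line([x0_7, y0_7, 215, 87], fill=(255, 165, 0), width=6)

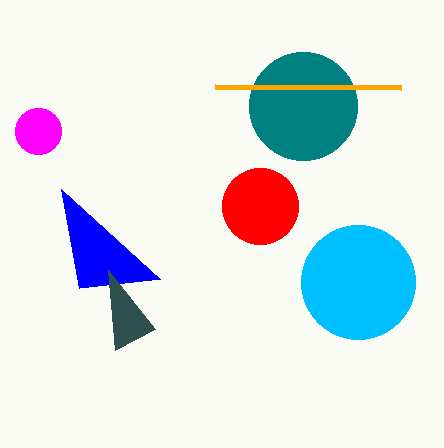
cx_1 = 358; cy_1 = 282; r_1 = 57; cx_2 = 303; cy_2 = 106; r_2 = 54; x0_3 = 160; y0_3 = 279; x1_4 = 115; y1_4 = 350; cx_5 = 260; cy_5 = 206; r_5 = 38; cx_6 = 38; cy_6 = 131; r_6 = 23; x0_7 = 401; y0_7 = 88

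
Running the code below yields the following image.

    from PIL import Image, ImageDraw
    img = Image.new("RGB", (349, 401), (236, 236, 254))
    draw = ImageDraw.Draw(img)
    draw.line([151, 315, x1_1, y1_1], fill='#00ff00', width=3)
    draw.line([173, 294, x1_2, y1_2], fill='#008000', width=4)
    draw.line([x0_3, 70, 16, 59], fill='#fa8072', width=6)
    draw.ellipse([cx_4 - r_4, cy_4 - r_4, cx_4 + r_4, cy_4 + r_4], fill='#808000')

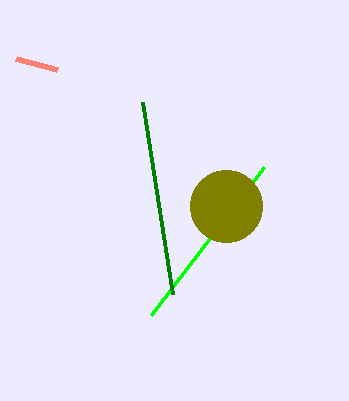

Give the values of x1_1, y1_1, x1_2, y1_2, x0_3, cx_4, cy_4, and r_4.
x1_1 = 264; y1_1 = 167; x1_2 = 143; y1_2 = 102; x0_3 = 57; cx_4 = 226; cy_4 = 206; r_4 = 36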